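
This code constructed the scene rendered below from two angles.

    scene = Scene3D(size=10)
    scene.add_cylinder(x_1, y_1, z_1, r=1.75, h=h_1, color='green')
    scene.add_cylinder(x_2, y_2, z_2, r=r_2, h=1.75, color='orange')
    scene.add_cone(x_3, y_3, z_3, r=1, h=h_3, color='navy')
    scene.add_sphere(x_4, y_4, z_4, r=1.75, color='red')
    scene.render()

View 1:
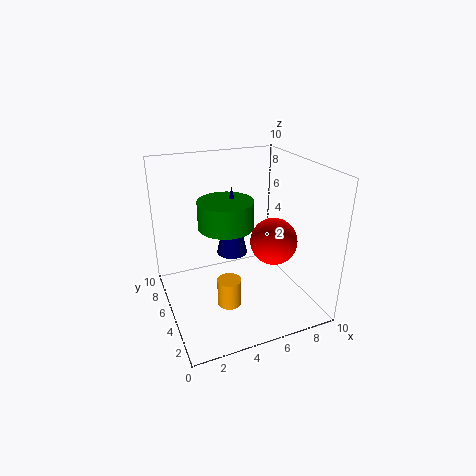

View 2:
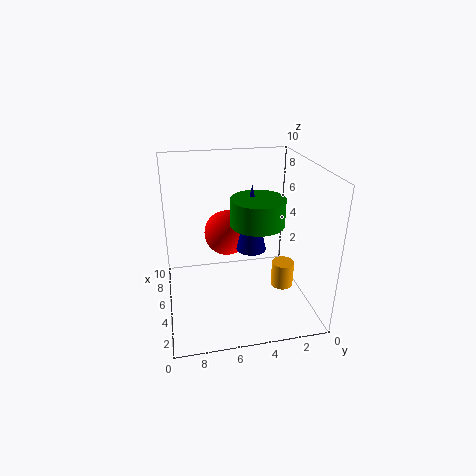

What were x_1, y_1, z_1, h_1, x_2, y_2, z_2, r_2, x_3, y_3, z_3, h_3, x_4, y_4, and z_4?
x_1 = 3.75
y_1 = 4
z_1 = 6.5
h_1 = 1.75
x_2 = 3.25
y_2 = 2.25
z_2 = 2
r_2 = 0.75
x_3 = 4.25
y_3 = 4.25
z_3 = 4.5
h_3 = 4.5
x_4 = 8
y_4 = 5.25
z_4 = 4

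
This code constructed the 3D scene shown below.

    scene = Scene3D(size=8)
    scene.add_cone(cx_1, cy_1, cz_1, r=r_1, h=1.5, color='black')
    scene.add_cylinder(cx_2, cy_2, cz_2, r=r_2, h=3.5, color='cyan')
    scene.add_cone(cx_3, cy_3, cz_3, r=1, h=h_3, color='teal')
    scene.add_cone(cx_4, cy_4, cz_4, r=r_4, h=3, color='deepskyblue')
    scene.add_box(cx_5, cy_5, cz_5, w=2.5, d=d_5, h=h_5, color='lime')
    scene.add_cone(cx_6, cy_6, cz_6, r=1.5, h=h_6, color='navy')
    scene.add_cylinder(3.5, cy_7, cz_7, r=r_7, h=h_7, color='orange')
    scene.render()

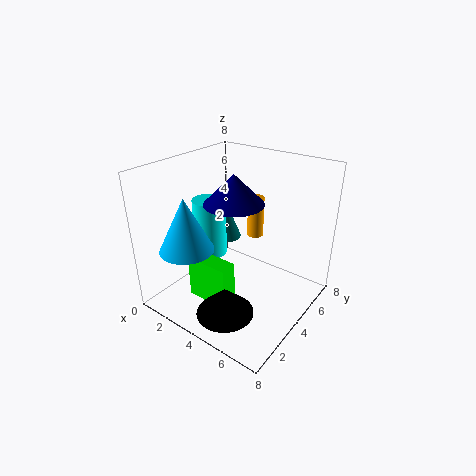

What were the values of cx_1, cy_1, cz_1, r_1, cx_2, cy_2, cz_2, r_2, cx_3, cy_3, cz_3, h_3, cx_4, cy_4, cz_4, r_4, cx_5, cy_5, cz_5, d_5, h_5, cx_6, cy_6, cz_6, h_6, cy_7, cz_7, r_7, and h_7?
cx_1 = 5, cy_1 = 1.5, cz_1 = 1, r_1 = 1.5, cx_2 = 1.5, cy_2 = 4.5, cz_2 = 2, r_2 = 1, cx_3 = 1.5, cy_3 = 6, cz_3 = 2.5, h_3 = 2.5, cx_4 = 2, cy_4 = 2, cz_4 = 3.5, r_4 = 1.5, cx_5 = 2, cy_5 = 2, cz_5 = 0.5, d_5 = 1, h_5 = 2.5, cx_6 = 4.5, cy_6 = 3, cz_6 = 6.5, h_6 = 1.5, cy_7 = 6.5, cz_7 = 3, r_7 = 0.5, h_7 = 2.5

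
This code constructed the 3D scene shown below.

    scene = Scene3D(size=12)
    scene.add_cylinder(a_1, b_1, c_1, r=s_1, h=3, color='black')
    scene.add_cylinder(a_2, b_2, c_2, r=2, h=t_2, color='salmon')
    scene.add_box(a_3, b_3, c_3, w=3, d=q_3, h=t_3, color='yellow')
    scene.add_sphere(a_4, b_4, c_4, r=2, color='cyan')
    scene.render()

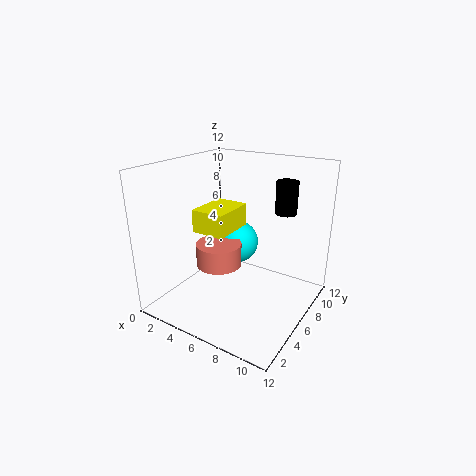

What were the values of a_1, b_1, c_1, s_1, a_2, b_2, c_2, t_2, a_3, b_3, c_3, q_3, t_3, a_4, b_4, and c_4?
a_1 = 8
b_1 = 11
c_1 = 7
s_1 = 1
a_2 = 4
b_2 = 6
c_2 = 3
t_2 = 2
a_3 = 2
b_3 = 5
c_3 = 6
q_3 = 4
t_3 = 2
a_4 = 4
b_4 = 9
c_4 = 4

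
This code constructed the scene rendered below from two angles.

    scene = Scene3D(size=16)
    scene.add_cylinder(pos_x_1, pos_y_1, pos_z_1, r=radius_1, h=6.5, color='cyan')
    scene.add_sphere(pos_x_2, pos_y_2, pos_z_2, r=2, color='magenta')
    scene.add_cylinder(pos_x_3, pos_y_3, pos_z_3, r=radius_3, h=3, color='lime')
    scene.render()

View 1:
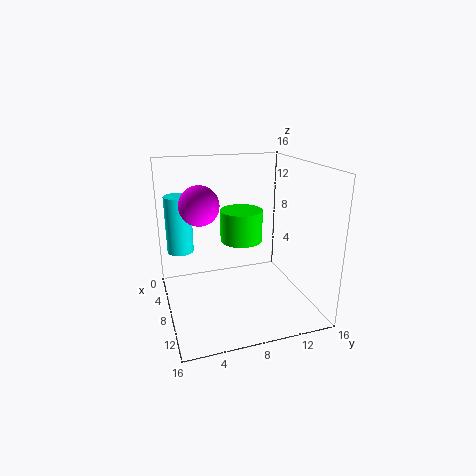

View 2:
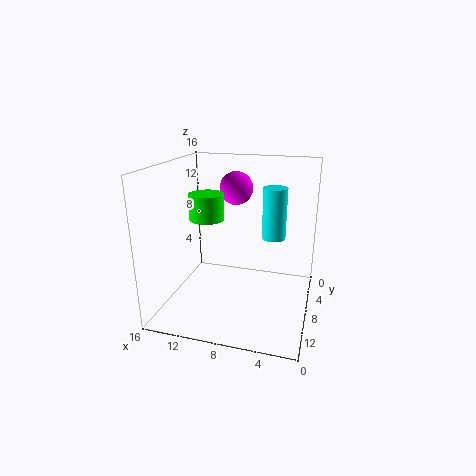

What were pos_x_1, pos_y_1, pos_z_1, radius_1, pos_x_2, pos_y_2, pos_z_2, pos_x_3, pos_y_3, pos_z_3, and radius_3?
pos_x_1 = 5, pos_y_1 = 2, pos_z_1 = 6, radius_1 = 1.5, pos_x_2 = 9.5, pos_y_2 = 3.5, pos_z_2 = 12.5, pos_x_3 = 12, pos_y_3 = 7, pos_z_3 = 9.5, radius_3 = 2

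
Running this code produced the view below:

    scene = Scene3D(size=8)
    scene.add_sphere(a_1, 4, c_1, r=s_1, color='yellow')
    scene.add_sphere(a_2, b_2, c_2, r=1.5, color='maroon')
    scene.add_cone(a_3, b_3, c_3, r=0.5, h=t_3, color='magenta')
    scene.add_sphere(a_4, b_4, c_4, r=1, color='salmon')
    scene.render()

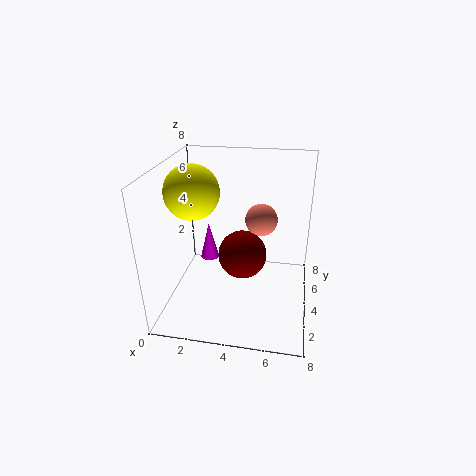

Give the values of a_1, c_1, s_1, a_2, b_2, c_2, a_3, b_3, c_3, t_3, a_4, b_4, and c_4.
a_1 = 1.5; c_1 = 6.5; s_1 = 1.5; a_2 = 4; b_2 = 5.5; c_2 = 2; a_3 = 2.5; b_3 = 3.5; c_3 = 3; t_3 = 2; a_4 = 5; b_4 = 6.5; c_4 = 4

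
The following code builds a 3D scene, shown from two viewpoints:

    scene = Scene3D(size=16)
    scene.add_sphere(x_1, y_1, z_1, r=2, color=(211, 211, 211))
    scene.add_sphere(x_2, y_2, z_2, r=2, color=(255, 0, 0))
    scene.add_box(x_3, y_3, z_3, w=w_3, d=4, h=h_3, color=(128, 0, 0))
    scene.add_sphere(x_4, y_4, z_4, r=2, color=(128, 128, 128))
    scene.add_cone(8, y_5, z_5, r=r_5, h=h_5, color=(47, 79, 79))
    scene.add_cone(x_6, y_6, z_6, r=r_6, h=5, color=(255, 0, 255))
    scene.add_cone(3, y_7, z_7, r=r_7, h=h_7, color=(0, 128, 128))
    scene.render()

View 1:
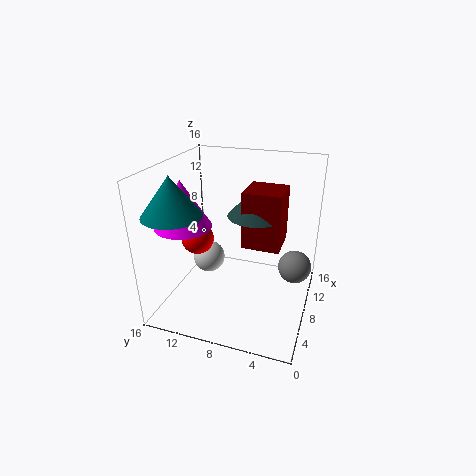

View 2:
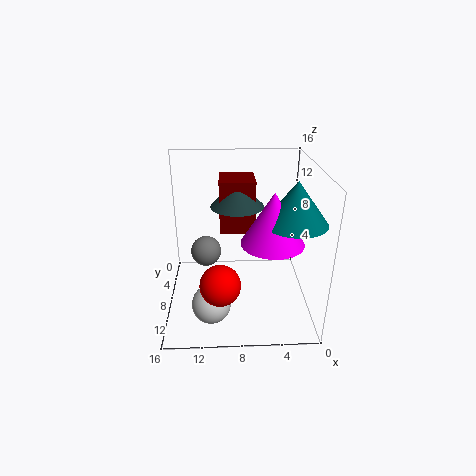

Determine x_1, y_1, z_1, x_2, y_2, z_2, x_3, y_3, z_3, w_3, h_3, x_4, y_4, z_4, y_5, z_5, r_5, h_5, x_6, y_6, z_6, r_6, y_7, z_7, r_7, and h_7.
x_1 = 11; y_1 = 13; z_1 = 3; x_2 = 10; y_2 = 14; z_2 = 6; x_3 = 6; y_3 = 3; z_3 = 8; w_3 = 4; h_3 = 6; x_4 = 12; y_4 = 2; z_4 = 3; y_5 = 6; z_5 = 11; r_5 = 3; h_5 = 3; x_6 = 5; y_6 = 13; z_6 = 10; r_6 = 3; y_7 = 13; z_7 = 12; r_7 = 3; h_7 = 4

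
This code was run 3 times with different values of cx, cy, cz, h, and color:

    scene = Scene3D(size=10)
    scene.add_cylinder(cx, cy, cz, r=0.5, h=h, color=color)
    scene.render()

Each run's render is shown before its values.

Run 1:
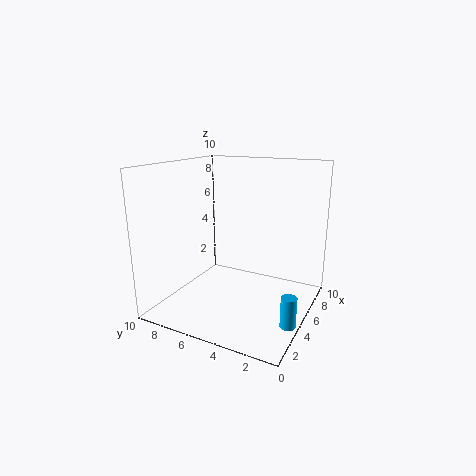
cx = 3
cy = 0.5
cz = 0.5
h = 2
color = 'deepskyblue'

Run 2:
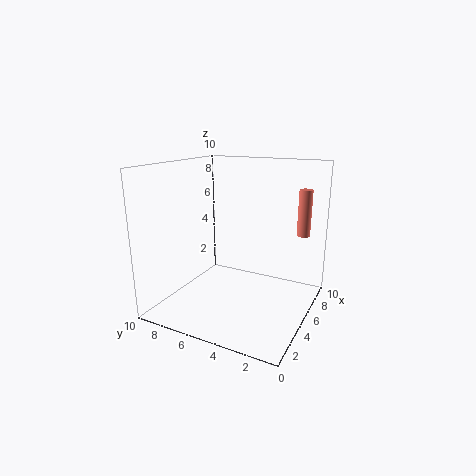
cx = 9
cy = 1.5
cz = 4.5
h = 3.5
color = 'salmon'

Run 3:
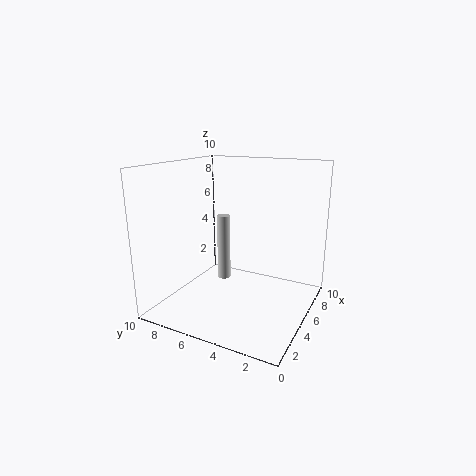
cx = 6.5
cy = 7
cz = 1
h = 5
color = 'lightgray'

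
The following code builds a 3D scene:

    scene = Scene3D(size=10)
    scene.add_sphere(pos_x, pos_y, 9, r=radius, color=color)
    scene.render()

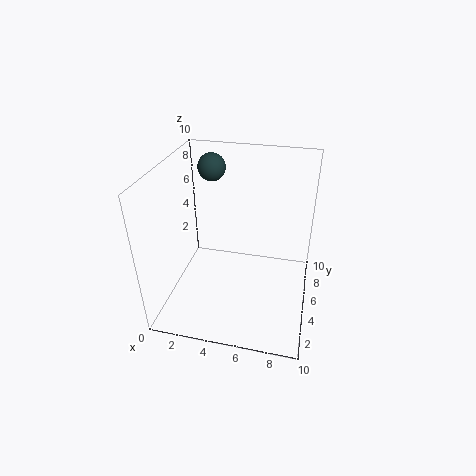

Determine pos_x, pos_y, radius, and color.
pos_x = 2.5
pos_y = 7.5
radius = 1
color = 'darkslategray'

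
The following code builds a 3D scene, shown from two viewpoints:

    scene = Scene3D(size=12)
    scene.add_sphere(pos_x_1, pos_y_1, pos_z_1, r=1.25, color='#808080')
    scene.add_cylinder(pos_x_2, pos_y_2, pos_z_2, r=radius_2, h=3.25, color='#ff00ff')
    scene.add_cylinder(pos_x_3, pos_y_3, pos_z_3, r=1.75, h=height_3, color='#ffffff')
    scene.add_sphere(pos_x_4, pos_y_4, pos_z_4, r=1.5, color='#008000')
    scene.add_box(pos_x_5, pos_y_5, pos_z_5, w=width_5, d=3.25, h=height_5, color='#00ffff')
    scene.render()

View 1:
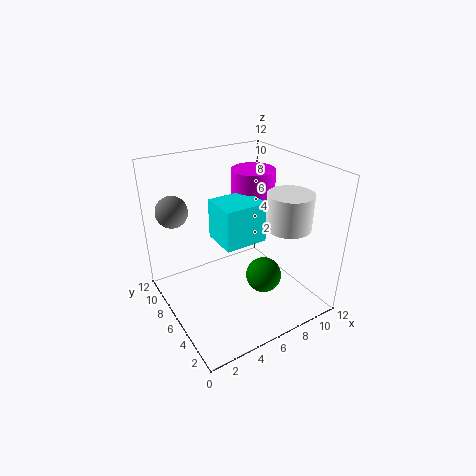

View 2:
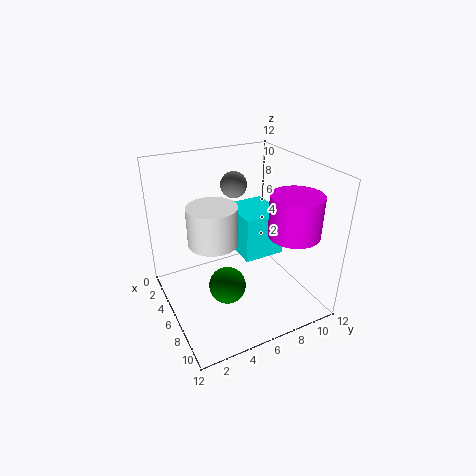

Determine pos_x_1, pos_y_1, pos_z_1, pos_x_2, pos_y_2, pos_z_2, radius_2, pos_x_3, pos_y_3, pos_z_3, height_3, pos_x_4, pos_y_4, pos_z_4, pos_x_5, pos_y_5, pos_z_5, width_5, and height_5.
pos_x_1 = 1.25; pos_y_1 = 8; pos_z_1 = 8.75; pos_x_2 = 9.5; pos_y_2 = 9; pos_z_2 = 7.25; radius_2 = 2; pos_x_3 = 8.5; pos_y_3 = 2.75; pos_z_3 = 7.75; height_3 = 2.75; pos_x_4 = 7.5; pos_y_4 = 4.25; pos_z_4 = 2.75; pos_x_5 = 4.75; pos_y_5 = 5.5; pos_z_5 = 5.25; width_5 = 3.75; height_5 = 3.5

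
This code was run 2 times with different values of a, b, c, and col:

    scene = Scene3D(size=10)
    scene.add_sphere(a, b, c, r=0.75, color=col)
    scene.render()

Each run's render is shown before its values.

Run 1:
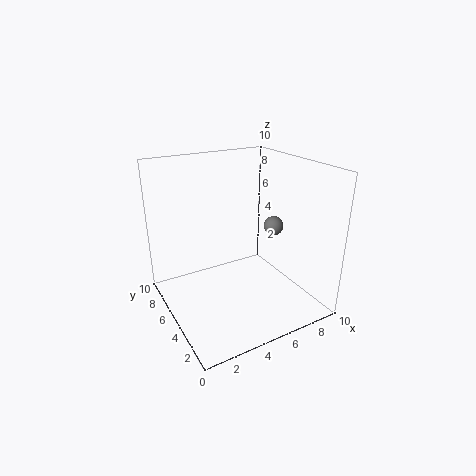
a = 8.75
b = 6
c = 4.75
col = 'gray'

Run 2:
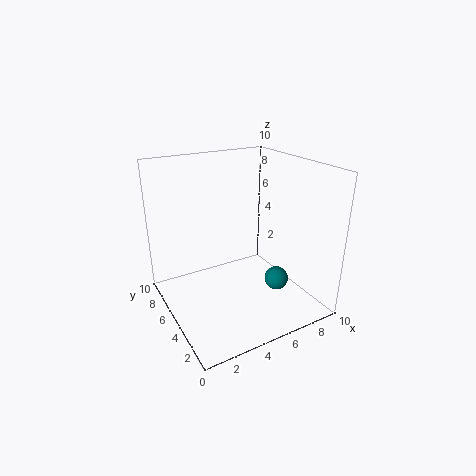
a = 6
b = 1.75
c = 3.25
col = 'teal'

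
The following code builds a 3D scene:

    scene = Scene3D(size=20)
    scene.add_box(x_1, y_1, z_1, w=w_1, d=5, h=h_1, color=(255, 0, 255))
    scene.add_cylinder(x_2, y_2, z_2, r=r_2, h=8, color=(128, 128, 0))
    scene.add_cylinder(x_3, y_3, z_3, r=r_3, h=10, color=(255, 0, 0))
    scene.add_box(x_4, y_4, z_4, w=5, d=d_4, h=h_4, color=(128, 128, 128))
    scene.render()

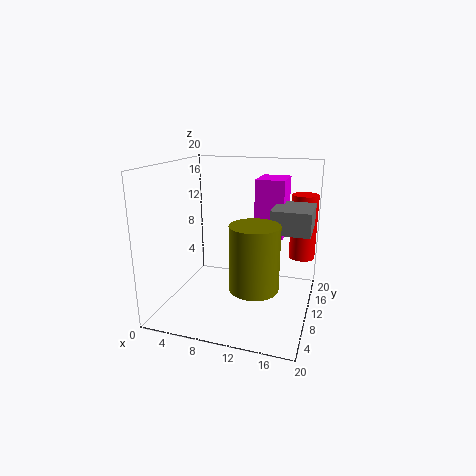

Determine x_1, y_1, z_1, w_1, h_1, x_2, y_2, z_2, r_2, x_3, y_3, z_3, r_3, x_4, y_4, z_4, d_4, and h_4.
x_1 = 12, y_1 = 11, z_1 = 10, w_1 = 4, h_1 = 8, x_2 = 14, y_2 = 4, z_2 = 6, r_2 = 3, x_3 = 18, y_3 = 18, z_3 = 5, r_3 = 2, x_4 = 15, y_4 = 7, z_4 = 12, d_4 = 6, h_4 = 3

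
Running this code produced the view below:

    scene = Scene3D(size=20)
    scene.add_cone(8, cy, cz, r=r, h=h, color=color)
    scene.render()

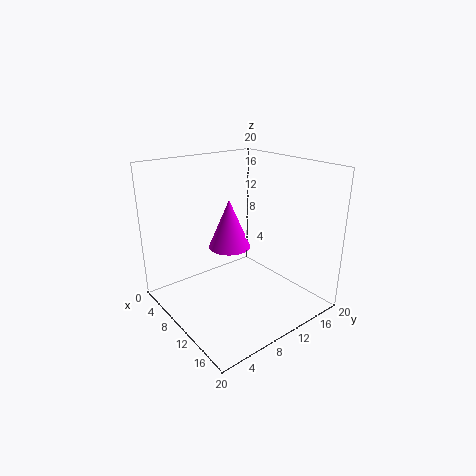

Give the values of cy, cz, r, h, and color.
cy = 10, cz = 8, r = 3, h = 7, color = 'magenta'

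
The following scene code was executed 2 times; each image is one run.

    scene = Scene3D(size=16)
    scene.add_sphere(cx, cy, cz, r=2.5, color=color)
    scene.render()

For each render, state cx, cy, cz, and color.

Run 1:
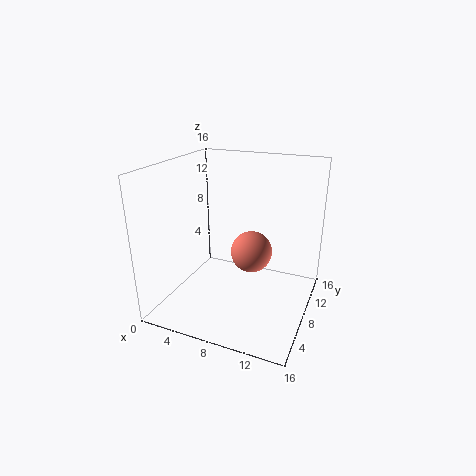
cx = 8.5, cy = 11, cz = 5, color = 'salmon'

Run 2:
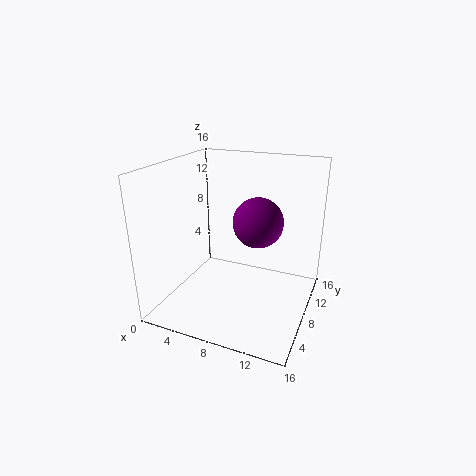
cx = 11, cy = 6, cz = 11, color = 'purple'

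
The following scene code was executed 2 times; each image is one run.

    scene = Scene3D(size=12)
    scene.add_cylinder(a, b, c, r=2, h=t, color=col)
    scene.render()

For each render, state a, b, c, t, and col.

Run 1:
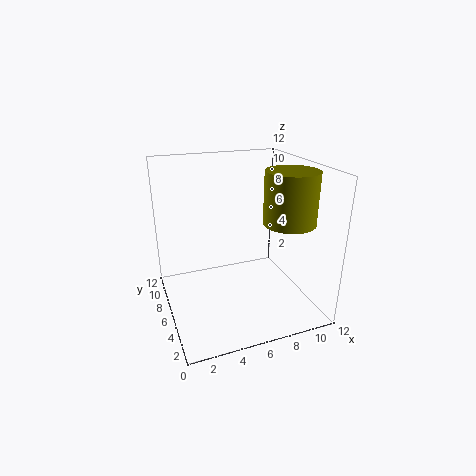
a = 9; b = 3; c = 8; t = 4; col = 'olive'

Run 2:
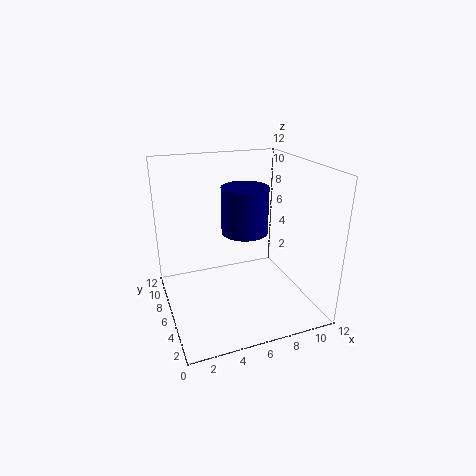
a = 7; b = 7; c = 6; t = 4; col = 'navy'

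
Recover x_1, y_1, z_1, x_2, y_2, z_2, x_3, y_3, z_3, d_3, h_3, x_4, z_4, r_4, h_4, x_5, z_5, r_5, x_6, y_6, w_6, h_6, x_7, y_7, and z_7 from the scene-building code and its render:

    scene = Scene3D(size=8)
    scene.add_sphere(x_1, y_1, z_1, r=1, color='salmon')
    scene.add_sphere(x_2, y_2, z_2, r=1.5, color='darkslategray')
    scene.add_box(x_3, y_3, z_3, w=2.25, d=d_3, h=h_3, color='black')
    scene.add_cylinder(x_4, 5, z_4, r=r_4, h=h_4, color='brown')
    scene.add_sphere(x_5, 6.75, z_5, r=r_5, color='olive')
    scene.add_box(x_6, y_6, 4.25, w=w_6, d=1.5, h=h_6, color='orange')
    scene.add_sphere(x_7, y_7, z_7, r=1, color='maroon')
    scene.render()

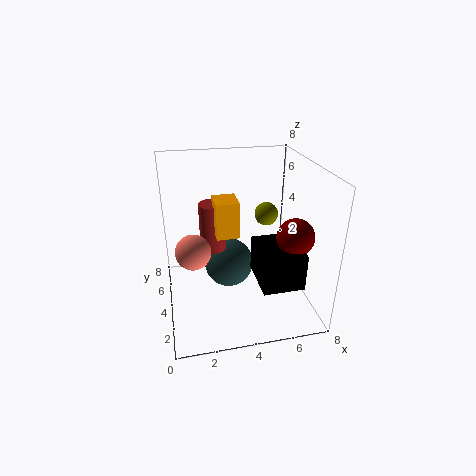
x_1 = 1.5
y_1 = 4.25
z_1 = 3.25
x_2 = 3.75
y_2 = 5.5
z_2 = 1.5
x_3 = 4.75
y_3 = 1.25
z_3 = 2
d_3 = 2.75
h_3 = 2
x_4 = 2.75
z_4 = 3
r_4 = 0.75
h_4 = 2.75
x_5 = 6.5
z_5 = 4
r_5 = 0.75
x_6 = 2.75
y_6 = 3.5
w_6 = 1.25
h_6 = 2
x_7 = 6.75
y_7 = 2.5
z_7 = 4.5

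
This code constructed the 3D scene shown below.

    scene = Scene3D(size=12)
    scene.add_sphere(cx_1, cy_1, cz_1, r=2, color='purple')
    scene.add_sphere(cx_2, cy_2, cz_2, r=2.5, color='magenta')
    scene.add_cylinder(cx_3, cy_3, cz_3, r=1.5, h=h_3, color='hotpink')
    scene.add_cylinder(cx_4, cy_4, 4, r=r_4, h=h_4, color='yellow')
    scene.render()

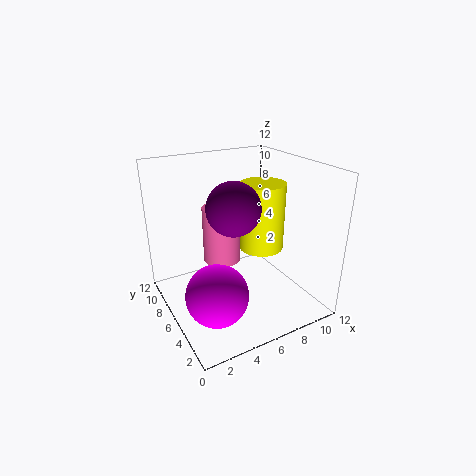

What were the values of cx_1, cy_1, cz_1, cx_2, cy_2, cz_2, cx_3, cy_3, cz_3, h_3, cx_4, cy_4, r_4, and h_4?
cx_1 = 4.5, cy_1 = 4, cz_1 = 9.5, cx_2 = 3, cy_2 = 4, cz_2 = 2.5, cx_3 = 4.5, cy_3 = 6, cz_3 = 4.5, h_3 = 4.5, cx_4 = 9, cy_4 = 7, r_4 = 2, h_4 = 6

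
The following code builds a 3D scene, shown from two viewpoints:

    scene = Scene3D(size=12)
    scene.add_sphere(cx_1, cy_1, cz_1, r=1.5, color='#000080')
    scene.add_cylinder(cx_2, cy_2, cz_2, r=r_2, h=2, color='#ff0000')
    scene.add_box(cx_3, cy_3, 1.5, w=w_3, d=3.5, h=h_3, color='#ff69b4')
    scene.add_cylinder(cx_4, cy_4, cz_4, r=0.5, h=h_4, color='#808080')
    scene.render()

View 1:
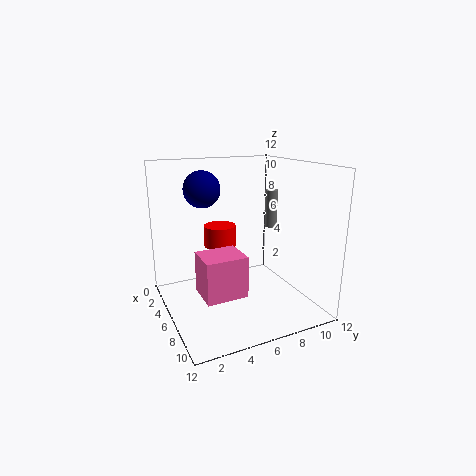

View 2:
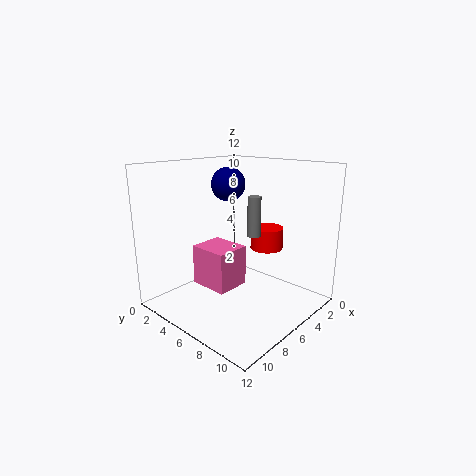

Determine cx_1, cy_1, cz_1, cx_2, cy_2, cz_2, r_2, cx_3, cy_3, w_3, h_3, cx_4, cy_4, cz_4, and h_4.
cx_1 = 4.5, cy_1 = 3.5, cz_1 = 10, cx_2 = 2, cy_2 = 6, cz_2 = 4, r_2 = 1.5, cx_3 = 5, cy_3 = 2.5, w_3 = 3, h_3 = 3.5, cx_4 = 7, cy_4 = 8.5, cz_4 = 7, h_4 = 3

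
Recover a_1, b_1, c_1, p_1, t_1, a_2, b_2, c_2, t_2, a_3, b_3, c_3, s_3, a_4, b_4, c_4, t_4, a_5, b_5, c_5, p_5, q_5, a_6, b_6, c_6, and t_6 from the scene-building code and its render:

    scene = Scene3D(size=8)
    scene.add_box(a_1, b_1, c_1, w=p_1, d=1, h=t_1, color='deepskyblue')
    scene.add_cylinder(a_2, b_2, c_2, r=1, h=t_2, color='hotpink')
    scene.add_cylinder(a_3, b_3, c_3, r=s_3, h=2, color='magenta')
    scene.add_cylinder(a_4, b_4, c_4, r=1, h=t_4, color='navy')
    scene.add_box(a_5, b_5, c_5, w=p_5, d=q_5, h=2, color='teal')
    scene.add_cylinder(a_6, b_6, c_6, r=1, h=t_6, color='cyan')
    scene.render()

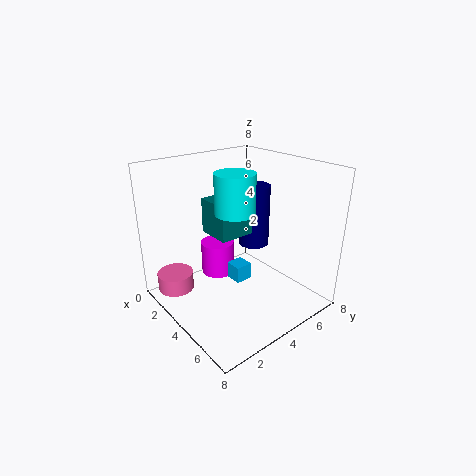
a_1 = 3
b_1 = 4
c_1 = 1
p_1 = 1
t_1 = 1
a_2 = 2
b_2 = 1
c_2 = 1
t_2 = 1
a_3 = 2
b_3 = 4
c_3 = 1
s_3 = 1
a_4 = 2
b_4 = 7
c_4 = 2
t_4 = 4
a_5 = 2
b_5 = 3
c_5 = 4
p_5 = 2
q_5 = 2
a_6 = 5
b_6 = 3
c_6 = 6
t_6 = 2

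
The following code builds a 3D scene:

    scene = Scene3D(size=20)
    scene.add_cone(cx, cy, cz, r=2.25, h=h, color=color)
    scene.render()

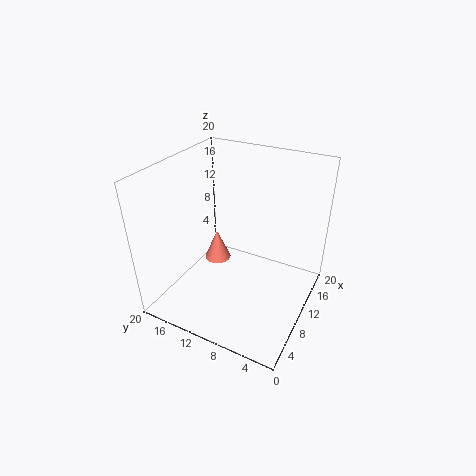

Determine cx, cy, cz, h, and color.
cx = 16.5
cy = 17.5
cz = 0.25
h = 5.25
color = 'salmon'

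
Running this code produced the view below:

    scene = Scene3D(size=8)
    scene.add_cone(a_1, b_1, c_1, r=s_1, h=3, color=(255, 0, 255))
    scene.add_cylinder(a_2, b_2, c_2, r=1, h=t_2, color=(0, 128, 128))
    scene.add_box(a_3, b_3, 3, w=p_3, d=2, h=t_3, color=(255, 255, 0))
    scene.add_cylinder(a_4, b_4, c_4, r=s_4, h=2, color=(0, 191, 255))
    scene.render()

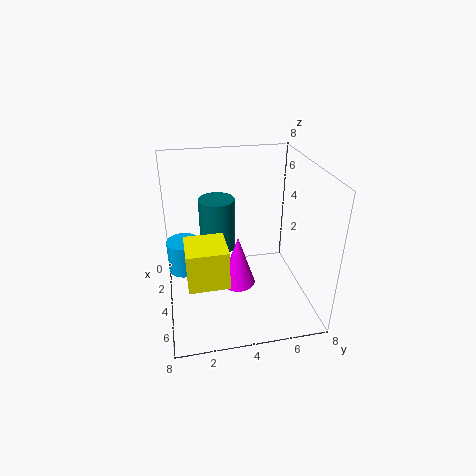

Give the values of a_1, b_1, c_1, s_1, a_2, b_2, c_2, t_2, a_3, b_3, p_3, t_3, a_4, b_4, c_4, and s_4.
a_1 = 4; b_1 = 4; c_1 = 1; s_1 = 1; a_2 = 3; b_2 = 3; c_2 = 3; t_2 = 3; a_3 = 5; b_3 = 1; p_3 = 2; t_3 = 2; a_4 = 2; b_4 = 1; c_4 = 1; s_4 = 1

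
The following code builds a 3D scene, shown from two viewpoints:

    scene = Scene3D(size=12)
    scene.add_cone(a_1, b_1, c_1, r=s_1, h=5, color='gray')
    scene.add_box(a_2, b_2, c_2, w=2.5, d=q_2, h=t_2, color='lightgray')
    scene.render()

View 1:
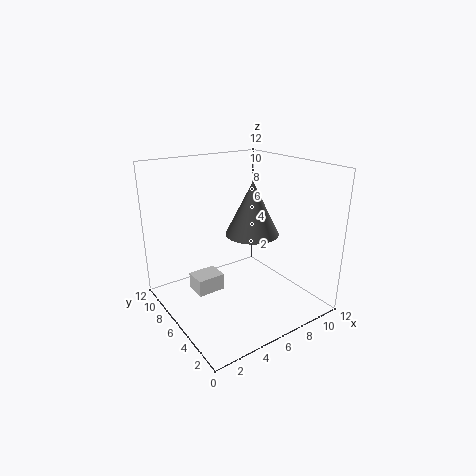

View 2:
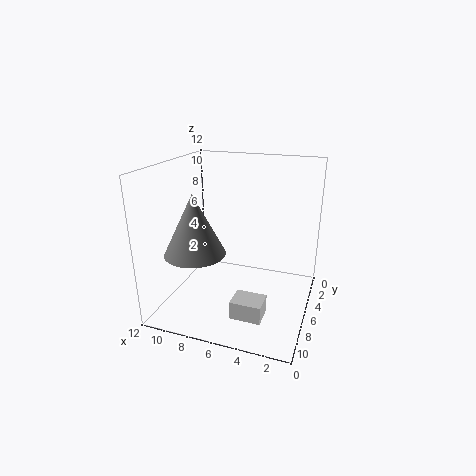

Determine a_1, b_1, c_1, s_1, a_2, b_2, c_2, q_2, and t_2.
a_1 = 9
b_1 = 8
c_1 = 5
s_1 = 2.5
a_2 = 3
b_2 = 7.5
c_2 = 0.5
q_2 = 2
t_2 = 1.5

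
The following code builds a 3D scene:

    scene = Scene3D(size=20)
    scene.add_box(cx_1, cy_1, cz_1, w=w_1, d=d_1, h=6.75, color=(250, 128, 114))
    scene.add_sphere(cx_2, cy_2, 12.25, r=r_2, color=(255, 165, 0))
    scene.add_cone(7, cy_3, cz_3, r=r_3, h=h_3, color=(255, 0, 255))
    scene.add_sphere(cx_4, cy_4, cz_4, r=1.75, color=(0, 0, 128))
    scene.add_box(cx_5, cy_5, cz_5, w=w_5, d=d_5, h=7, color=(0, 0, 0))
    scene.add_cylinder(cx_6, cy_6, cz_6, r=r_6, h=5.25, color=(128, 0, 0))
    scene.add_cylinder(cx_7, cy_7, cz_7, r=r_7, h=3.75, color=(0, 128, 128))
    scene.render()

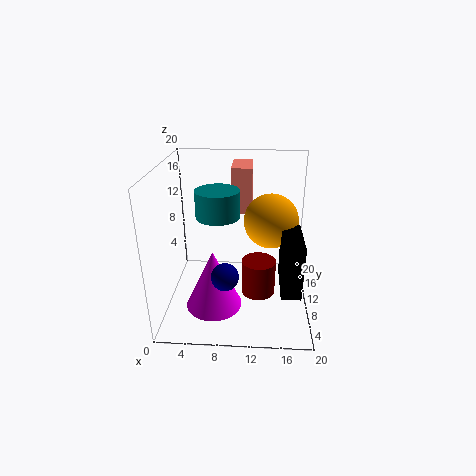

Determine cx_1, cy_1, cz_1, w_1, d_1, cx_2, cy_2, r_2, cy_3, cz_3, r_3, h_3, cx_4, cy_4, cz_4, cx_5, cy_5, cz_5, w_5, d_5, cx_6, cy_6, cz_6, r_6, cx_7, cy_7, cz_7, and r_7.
cx_1 = 8.75, cy_1 = 13.75, cz_1 = 12, w_1 = 3, d_1 = 5.5, cx_2 = 14.5, cy_2 = 11, r_2 = 3.75, cy_3 = 5.75, cz_3 = 2, r_3 = 3.75, h_3 = 8, cx_4 = 8.75, cy_4 = 4, cz_4 = 7.5, cx_5 = 15.75, cy_5 = 2.5, cz_5 = 5.5, w_5 = 2.5, d_5 = 6.75, cx_6 = 13, cy_6 = 10.75, cz_6 = 0.75, r_6 = 2.5, cx_7 = 7.25, cy_7 = 10.25, cz_7 = 13, r_7 = 3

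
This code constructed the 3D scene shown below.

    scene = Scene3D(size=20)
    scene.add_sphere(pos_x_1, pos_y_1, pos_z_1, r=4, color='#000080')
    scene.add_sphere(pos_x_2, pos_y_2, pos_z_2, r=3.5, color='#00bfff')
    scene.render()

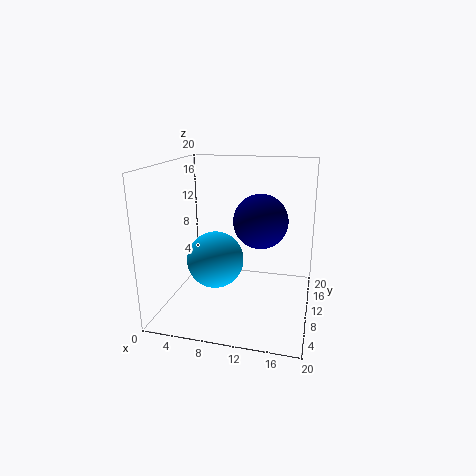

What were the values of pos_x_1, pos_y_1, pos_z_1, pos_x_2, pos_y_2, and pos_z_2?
pos_x_1 = 12.5, pos_y_1 = 13.5, pos_z_1 = 11.5, pos_x_2 = 8.5, pos_y_2 = 4.5, pos_z_2 = 9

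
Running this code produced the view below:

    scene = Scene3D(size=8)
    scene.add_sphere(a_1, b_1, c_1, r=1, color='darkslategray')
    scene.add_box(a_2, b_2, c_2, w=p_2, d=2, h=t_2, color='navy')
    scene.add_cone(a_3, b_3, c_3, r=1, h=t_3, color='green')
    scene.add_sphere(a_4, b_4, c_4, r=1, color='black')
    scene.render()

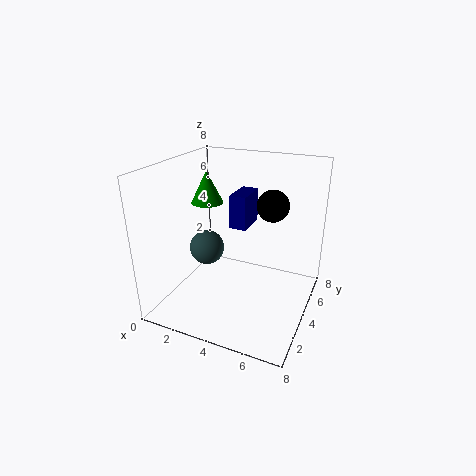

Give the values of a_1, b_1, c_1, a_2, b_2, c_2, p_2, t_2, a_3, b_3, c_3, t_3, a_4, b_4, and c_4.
a_1 = 2
b_1 = 4
c_1 = 3
a_2 = 3
b_2 = 5
c_2 = 4
p_2 = 1
t_2 = 2
a_3 = 1
b_3 = 6
c_3 = 5
t_3 = 2
a_4 = 5
b_4 = 7
c_4 = 5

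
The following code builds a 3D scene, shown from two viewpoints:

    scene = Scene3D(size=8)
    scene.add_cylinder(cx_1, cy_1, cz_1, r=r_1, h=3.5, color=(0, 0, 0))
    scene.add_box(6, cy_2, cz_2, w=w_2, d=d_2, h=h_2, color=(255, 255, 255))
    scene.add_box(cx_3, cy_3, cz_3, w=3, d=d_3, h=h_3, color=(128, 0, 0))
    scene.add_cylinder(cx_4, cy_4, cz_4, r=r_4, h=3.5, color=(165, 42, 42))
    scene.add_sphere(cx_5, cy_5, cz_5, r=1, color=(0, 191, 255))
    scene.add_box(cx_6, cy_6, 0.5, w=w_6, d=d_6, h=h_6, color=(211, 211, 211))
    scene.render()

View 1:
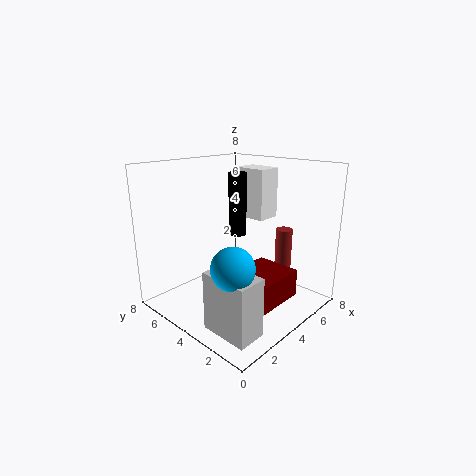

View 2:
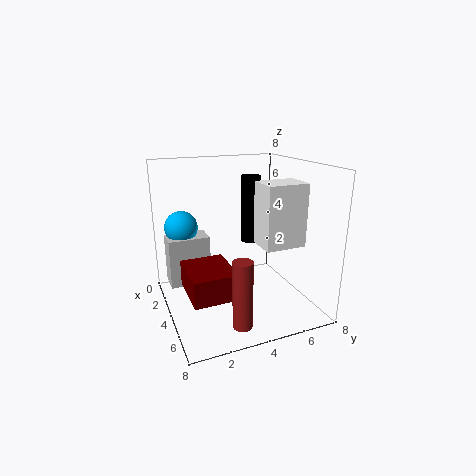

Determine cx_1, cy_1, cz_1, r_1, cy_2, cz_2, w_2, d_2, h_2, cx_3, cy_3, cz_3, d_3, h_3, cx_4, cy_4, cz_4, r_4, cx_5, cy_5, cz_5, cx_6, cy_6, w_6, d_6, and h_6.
cx_1 = 4.5
cy_1 = 4.5
cz_1 = 4
r_1 = 0.5
cy_2 = 4
cz_2 = 4.5
w_2 = 1.5
d_2 = 2
h_2 = 3
cx_3 = 2.5
cy_3 = 1
cz_3 = 1
d_3 = 2.5
h_3 = 1.5
cx_4 = 7
cy_4 = 3
cz_4 = 0.5
r_4 = 0.5
cx_5 = 1
cy_5 = 1.5
cz_5 = 4
cx_6 = 0.5
cy_6 = 0.5
w_6 = 1.5
d_6 = 2.5
h_6 = 3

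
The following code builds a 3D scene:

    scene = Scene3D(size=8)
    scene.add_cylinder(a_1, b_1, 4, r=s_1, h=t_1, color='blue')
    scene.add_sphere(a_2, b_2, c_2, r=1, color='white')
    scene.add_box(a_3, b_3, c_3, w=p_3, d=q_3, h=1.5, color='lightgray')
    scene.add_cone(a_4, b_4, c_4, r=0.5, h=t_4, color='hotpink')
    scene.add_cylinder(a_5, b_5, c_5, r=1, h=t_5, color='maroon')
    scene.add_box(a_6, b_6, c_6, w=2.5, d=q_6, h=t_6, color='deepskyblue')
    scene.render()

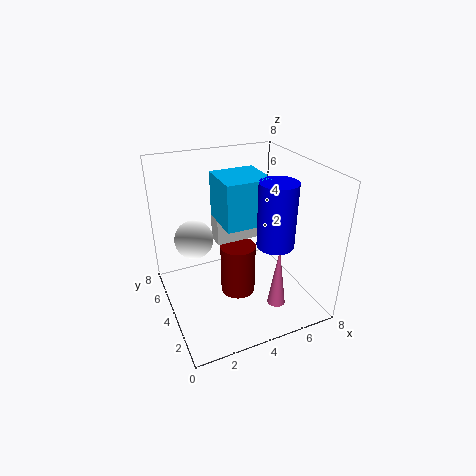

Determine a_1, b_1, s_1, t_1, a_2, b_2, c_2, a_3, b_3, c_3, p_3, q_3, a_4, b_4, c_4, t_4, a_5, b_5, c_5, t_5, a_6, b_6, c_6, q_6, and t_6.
a_1 = 5.5
b_1 = 2.5
s_1 = 1
t_1 = 3.5
a_2 = 1.5
b_2 = 4
c_2 = 4.5
a_3 = 3
b_3 = 4.5
c_3 = 3.5
p_3 = 2.5
q_3 = 1
a_4 = 5.5
b_4 = 2
c_4 = 0.5
t_4 = 3.5
a_5 = 4
b_5 = 4
c_5 = 0.5
t_5 = 3
a_6 = 3
b_6 = 3
c_6 = 5
q_6 = 2.5
t_6 = 2.5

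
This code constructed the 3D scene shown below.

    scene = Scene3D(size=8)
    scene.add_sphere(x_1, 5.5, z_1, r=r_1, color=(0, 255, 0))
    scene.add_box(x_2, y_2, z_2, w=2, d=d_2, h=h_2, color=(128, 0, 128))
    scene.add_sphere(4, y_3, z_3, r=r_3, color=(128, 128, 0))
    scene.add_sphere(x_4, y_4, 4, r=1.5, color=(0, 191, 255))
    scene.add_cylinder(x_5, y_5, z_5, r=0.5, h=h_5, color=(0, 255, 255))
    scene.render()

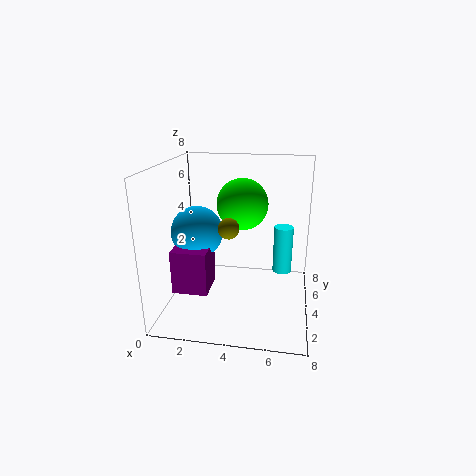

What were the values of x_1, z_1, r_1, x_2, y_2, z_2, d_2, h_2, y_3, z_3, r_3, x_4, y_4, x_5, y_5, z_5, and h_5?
x_1 = 4; z_1 = 5.5; r_1 = 1.5; x_2 = 0.5; y_2 = 2.5; z_2 = 1; d_2 = 2; h_2 = 2.5; y_3 = 1.5; z_3 = 5.5; r_3 = 0.5; x_4 = 1.5; y_4 = 4.5; x_5 = 6.5; y_5 = 3.5; z_5 = 2.5; h_5 = 2.5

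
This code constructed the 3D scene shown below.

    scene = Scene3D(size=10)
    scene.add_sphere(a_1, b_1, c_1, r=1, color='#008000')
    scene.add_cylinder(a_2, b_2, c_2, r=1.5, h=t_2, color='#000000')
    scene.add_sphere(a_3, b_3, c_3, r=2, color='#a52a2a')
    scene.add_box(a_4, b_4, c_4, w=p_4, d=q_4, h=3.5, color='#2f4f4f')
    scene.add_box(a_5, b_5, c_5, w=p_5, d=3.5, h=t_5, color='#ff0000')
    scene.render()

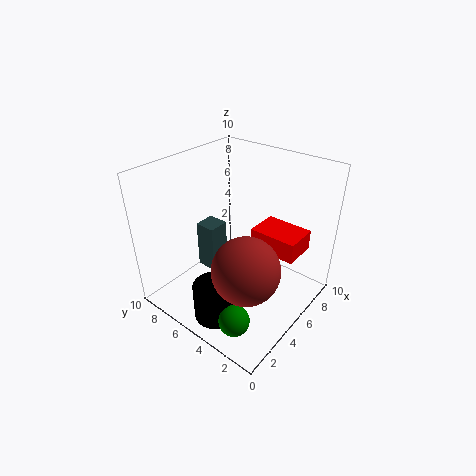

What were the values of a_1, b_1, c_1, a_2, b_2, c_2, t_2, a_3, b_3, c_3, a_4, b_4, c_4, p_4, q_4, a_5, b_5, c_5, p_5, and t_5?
a_1 = 1.5; b_1 = 2.5; c_1 = 1.5; a_2 = 2; b_2 = 4.5; c_2 = 0.5; t_2 = 2.5; a_3 = 2; b_3 = 2; c_3 = 5.5; a_4 = 4; b_4 = 6.5; c_4 = 2; p_4 = 1.5; q_4 = 1.5; a_5 = 6.5; b_5 = 1.5; c_5 = 3.5; p_5 = 2.5; t_5 = 1.5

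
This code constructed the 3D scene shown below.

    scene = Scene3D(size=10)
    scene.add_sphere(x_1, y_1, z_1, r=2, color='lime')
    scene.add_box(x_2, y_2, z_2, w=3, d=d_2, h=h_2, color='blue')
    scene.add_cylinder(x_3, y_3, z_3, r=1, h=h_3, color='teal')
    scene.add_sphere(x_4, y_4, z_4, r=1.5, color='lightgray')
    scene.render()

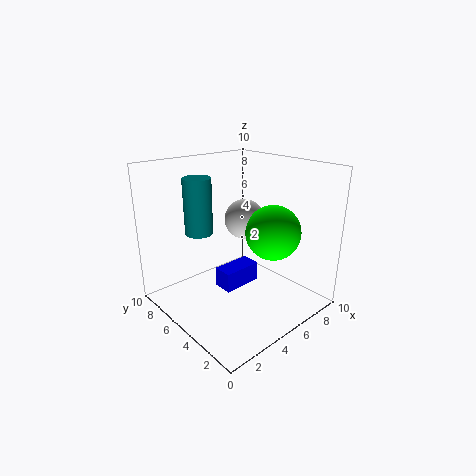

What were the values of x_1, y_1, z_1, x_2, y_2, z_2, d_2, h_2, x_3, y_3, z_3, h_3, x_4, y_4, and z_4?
x_1 = 7.5; y_1 = 4; z_1 = 5; x_2 = 4.5; y_2 = 5.5; z_2 = 0.5; d_2 = 1.5; h_2 = 1.5; x_3 = 3.5; y_3 = 7.5; z_3 = 5; h_3 = 4; x_4 = 7; y_4 = 6.5; z_4 = 5.5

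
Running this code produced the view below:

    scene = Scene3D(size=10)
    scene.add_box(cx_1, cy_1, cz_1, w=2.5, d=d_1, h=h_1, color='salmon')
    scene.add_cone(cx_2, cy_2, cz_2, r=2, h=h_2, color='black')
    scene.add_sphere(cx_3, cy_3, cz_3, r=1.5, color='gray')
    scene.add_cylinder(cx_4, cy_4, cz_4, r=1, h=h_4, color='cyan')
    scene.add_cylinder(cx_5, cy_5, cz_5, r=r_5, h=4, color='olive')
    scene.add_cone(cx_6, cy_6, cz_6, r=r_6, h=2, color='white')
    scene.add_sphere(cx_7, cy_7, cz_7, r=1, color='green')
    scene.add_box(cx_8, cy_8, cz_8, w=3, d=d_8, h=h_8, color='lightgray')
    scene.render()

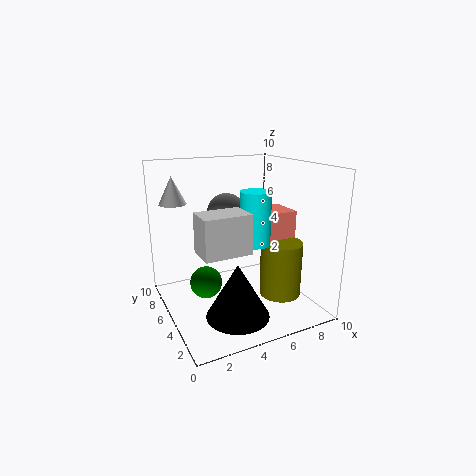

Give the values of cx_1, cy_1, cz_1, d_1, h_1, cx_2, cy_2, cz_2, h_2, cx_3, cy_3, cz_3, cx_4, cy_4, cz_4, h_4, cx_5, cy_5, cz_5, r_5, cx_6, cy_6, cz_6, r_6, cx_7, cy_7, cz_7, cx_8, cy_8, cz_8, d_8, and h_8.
cx_1 = 7; cy_1 = 4.5; cz_1 = 4.5; d_1 = 2.5; h_1 = 2; cx_2 = 3.5; cy_2 = 2; cz_2 = 1; h_2 = 3.5; cx_3 = 5.5; cy_3 = 8; cz_3 = 6; cx_4 = 5.5; cy_4 = 3.5; cz_4 = 5; h_4 = 3.5; cx_5 = 8; cy_5 = 4; cz_5 = 0.5; r_5 = 1.5; cx_6 = 1.5; cy_6 = 8.5; cz_6 = 7; r_6 = 1; cx_7 = 2; cy_7 = 3.5; cz_7 = 3; cx_8 = 1.5; cy_8 = 2; cz_8 = 5; d_8 = 2; h_8 = 2.5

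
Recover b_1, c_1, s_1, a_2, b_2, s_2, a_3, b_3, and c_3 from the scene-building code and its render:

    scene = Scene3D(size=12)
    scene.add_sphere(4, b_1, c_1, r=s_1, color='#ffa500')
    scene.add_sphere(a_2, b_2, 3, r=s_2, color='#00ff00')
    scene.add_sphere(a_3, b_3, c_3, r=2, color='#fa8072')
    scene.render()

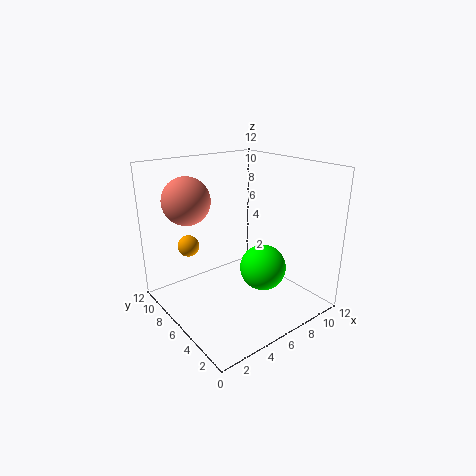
b_1 = 11, c_1 = 4, s_1 = 1, a_2 = 8, b_2 = 5, s_2 = 2, a_3 = 3, b_3 = 9, c_3 = 9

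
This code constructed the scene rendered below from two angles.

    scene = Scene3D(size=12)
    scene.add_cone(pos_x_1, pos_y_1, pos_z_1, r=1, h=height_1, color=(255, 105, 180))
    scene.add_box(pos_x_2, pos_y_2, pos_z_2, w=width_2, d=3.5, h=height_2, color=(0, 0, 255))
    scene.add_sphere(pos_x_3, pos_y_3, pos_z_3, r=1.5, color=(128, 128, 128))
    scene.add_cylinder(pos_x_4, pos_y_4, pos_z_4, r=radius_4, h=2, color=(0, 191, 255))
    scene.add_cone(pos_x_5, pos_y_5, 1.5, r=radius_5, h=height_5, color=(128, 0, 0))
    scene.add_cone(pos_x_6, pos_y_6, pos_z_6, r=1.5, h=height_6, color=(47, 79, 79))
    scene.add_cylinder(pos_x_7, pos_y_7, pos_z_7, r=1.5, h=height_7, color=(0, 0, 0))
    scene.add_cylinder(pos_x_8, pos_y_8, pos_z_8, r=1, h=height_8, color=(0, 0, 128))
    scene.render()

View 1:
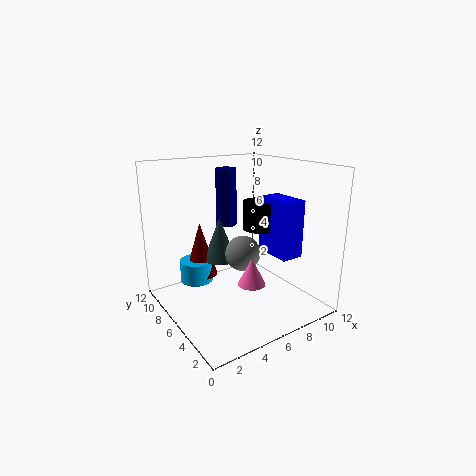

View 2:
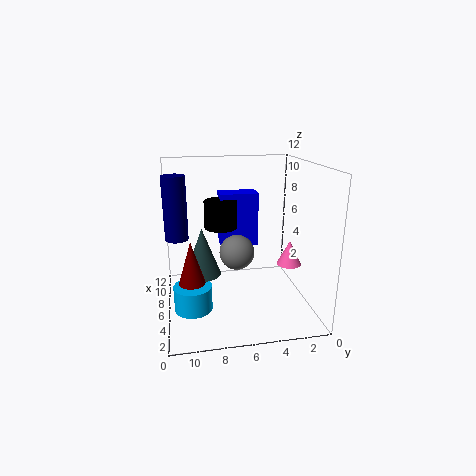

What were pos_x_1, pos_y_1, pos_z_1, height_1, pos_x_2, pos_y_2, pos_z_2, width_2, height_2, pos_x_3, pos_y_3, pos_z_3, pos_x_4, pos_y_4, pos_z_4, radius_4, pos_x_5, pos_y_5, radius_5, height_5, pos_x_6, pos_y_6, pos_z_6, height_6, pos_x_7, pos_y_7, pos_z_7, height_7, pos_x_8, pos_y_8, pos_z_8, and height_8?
pos_x_1 = 4.5, pos_y_1 = 2, pos_z_1 = 4, height_1 = 2, pos_x_2 = 9, pos_y_2 = 3.5, pos_z_2 = 4, width_2 = 2, height_2 = 5, pos_x_3 = 6.5, pos_y_3 = 6, pos_z_3 = 4.5, pos_x_4 = 4, pos_y_4 = 10, pos_z_4 = 1, radius_4 = 1.5, pos_x_5 = 4.5, pos_y_5 = 10, radius_5 = 1.5, height_5 = 5, pos_x_6 = 6, pos_y_6 = 9, pos_z_6 = 3, height_6 = 4, pos_x_7 = 9, pos_y_7 = 7, pos_z_7 = 6, height_7 = 2.5, pos_x_8 = 8, pos_y_8 = 11, pos_z_8 = 5.5, height_8 = 5.5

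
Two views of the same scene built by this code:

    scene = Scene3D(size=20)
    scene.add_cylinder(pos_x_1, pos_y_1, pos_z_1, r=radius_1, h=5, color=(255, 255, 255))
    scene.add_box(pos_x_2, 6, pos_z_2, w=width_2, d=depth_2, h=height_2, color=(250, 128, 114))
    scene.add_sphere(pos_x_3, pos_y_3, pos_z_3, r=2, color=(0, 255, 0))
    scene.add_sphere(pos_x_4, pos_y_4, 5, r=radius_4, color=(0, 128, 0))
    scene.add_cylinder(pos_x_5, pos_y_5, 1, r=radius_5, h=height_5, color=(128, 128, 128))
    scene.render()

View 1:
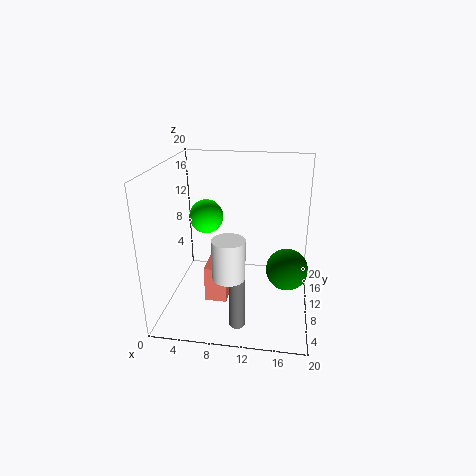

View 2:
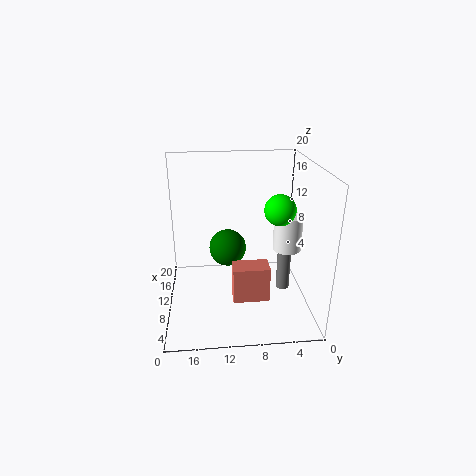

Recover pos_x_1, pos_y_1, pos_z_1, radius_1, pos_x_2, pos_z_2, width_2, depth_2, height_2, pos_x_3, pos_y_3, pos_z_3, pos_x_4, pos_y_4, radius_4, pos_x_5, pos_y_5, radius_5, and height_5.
pos_x_1 = 10; pos_y_1 = 3; pos_z_1 = 8; radius_1 = 2; pos_x_2 = 6; pos_z_2 = 2; width_2 = 3; depth_2 = 5; height_2 = 5; pos_x_3 = 7; pos_y_3 = 5; pos_z_3 = 15; pos_x_4 = 17; pos_y_4 = 11; radius_4 = 3; pos_x_5 = 11; pos_y_5 = 3; radius_5 = 1; height_5 = 10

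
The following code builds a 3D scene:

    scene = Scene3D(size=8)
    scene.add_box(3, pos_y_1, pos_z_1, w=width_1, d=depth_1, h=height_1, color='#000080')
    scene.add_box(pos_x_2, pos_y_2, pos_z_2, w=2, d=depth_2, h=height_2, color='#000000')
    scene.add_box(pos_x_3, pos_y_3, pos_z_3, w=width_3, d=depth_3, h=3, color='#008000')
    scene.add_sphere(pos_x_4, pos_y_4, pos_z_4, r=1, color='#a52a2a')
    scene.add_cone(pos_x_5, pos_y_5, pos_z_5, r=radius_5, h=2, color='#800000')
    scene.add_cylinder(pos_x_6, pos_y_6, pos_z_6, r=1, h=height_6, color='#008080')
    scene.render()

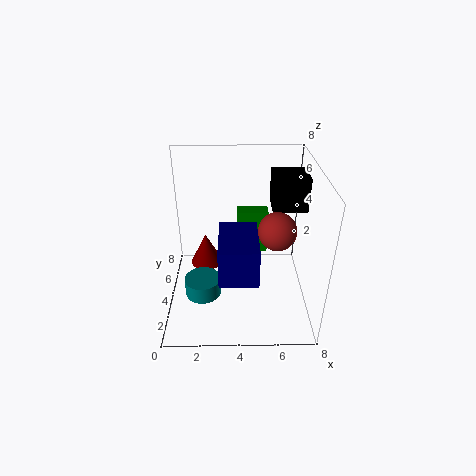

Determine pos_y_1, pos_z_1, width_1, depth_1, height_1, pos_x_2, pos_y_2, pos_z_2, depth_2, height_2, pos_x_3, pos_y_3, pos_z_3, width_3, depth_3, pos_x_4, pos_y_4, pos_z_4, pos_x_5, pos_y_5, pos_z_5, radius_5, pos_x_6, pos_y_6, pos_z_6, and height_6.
pos_y_1 = 1, pos_z_1 = 3, width_1 = 2, depth_1 = 3, height_1 = 2, pos_x_2 = 6, pos_y_2 = 5, pos_z_2 = 5, depth_2 = 2, height_2 = 2, pos_x_3 = 4, pos_y_3 = 7, pos_z_3 = 1, width_3 = 2, depth_3 = 1, pos_x_4 = 6, pos_y_4 = 3, pos_z_4 = 5, pos_x_5 = 2, pos_y_5 = 6, pos_z_5 = 1, radius_5 = 1, pos_x_6 = 2, pos_y_6 = 3, pos_z_6 = 1, height_6 = 1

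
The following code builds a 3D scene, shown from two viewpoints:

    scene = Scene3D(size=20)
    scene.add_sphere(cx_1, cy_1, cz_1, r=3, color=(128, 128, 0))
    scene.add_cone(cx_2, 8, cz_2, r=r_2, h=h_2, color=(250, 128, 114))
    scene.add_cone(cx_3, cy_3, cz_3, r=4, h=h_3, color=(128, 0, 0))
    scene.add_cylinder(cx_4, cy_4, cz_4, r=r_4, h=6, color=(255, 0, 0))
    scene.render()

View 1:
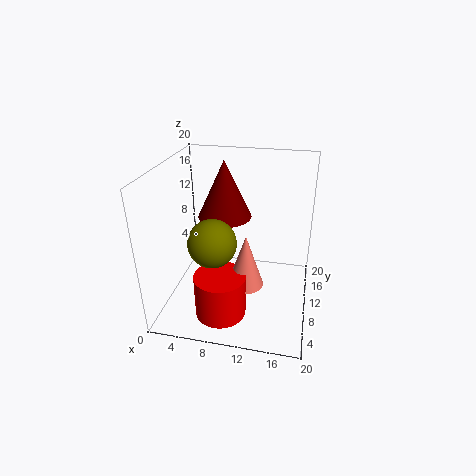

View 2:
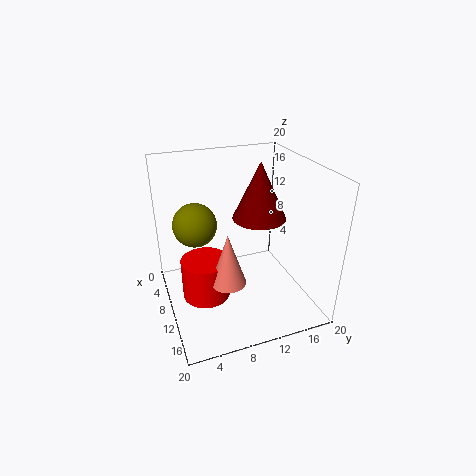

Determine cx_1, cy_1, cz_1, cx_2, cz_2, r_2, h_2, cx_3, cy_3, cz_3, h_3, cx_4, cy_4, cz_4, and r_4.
cx_1 = 8, cy_1 = 4.5, cz_1 = 12, cx_2 = 11.5, cz_2 = 4, r_2 = 2.5, h_2 = 7.5, cx_3 = 7, cy_3 = 14.5, cz_3 = 11, h_3 = 8.5, cx_4 = 8.5, cy_4 = 5.5, cz_4 = 0.5, r_4 = 3.5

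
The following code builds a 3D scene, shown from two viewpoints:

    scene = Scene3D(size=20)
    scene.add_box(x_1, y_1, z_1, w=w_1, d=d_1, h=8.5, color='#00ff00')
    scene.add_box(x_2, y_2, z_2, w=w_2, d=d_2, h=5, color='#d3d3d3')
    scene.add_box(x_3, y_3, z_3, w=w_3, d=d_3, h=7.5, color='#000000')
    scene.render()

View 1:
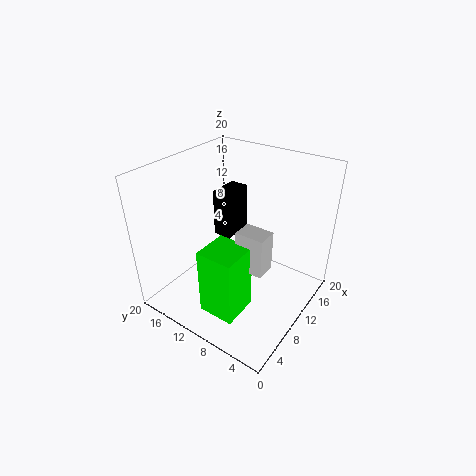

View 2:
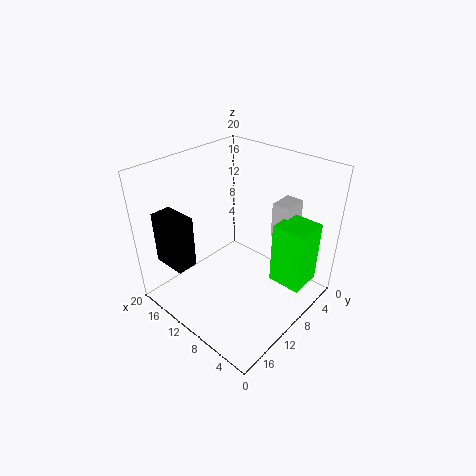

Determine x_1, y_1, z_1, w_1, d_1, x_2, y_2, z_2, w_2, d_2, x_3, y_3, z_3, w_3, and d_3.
x_1 = 0.5; y_1 = 4.5; z_1 = 5; w_1 = 4.5; d_1 = 4.5; x_2 = 4.5; y_2 = 3; z_2 = 10; w_2 = 2.5; d_2 = 3.5; x_3 = 14; y_3 = 14.5; z_3 = 6; w_3 = 5; d_3 = 3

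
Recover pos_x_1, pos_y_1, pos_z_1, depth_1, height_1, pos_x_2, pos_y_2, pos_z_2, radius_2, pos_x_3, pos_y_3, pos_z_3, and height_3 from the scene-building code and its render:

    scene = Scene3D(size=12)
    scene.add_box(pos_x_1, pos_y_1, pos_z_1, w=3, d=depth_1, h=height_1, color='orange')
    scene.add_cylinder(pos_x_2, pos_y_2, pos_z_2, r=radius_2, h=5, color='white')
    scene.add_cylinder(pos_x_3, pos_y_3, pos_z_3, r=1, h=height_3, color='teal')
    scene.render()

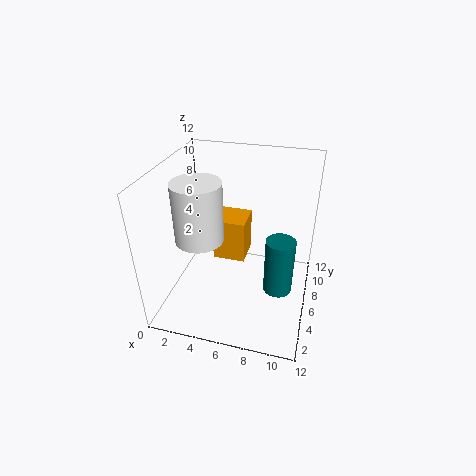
pos_x_1 = 3
pos_y_1 = 8
pos_z_1 = 2
depth_1 = 3
height_1 = 4
pos_x_2 = 3
pos_y_2 = 5
pos_z_2 = 6
radius_2 = 2
pos_x_3 = 10
pos_y_3 = 2
pos_z_3 = 5
height_3 = 4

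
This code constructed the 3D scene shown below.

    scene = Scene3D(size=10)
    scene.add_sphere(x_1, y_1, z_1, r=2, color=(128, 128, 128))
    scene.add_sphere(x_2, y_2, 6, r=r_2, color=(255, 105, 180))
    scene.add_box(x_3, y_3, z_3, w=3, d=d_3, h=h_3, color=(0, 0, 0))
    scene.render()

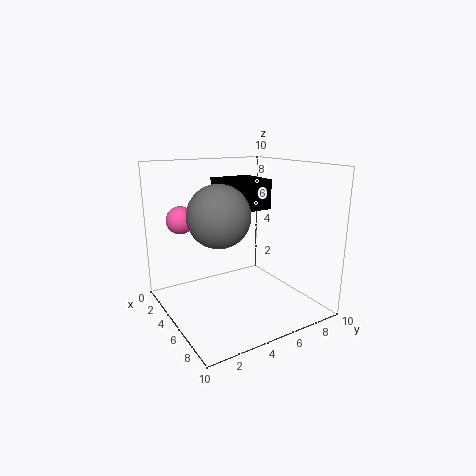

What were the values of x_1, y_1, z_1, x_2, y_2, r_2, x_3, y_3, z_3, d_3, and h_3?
x_1 = 6
y_1 = 3
z_1 = 7
x_2 = 2
y_2 = 2
r_2 = 1
x_3 = 3
y_3 = 4
z_3 = 7
d_3 = 3
h_3 = 2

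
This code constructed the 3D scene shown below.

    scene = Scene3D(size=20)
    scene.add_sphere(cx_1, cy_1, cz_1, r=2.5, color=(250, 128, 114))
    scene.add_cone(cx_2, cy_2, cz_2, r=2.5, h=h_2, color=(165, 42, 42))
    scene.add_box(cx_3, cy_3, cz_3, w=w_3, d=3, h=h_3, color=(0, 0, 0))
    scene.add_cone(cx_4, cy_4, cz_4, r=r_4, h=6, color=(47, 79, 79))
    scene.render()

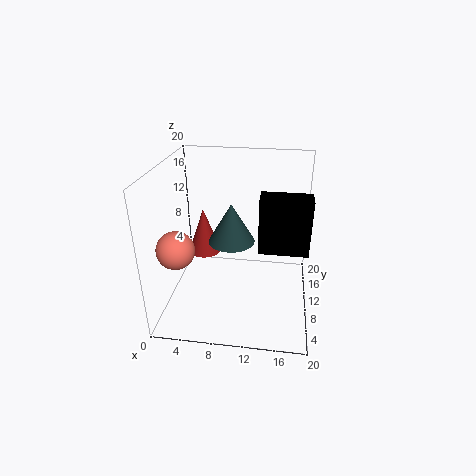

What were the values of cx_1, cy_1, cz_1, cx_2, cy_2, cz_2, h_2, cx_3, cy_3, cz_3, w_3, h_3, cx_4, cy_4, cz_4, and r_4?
cx_1 = 2.5
cy_1 = 5.5
cz_1 = 10
cx_2 = 4
cy_2 = 14.5
cz_2 = 5
h_2 = 7
cx_3 = 13
cy_3 = 7
cz_3 = 9.5
w_3 = 6.5
h_3 = 7.5
cx_4 = 8.5
cy_4 = 13.5
cz_4 = 7.5
r_4 = 3.5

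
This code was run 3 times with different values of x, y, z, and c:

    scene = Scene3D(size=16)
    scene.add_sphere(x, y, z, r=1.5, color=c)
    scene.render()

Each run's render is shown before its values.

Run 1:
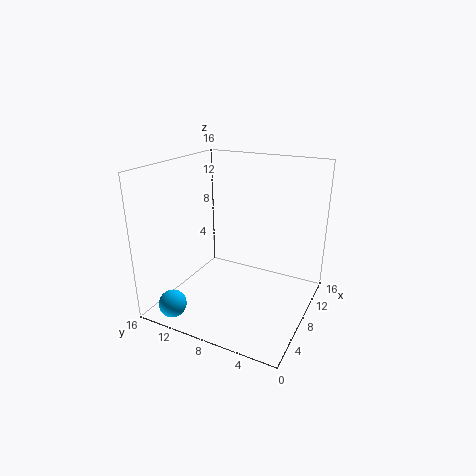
x = 2, y = 13, z = 1.5, c = 'deepskyblue'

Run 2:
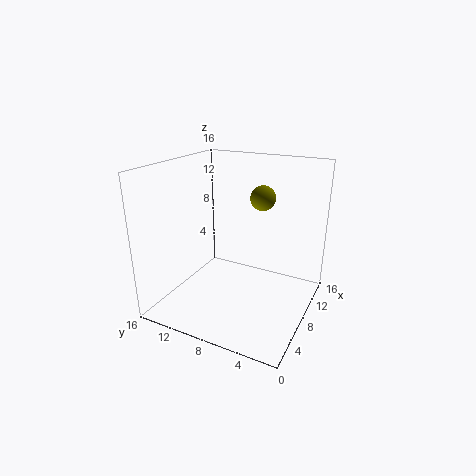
x = 12.5, y = 7, z = 11.5, c = 'olive'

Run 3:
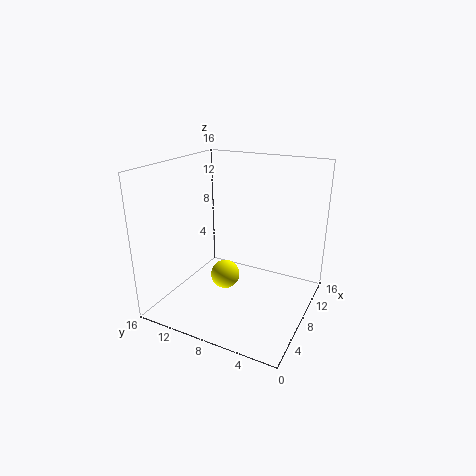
x = 5, y = 8, z = 5, c = 'yellow'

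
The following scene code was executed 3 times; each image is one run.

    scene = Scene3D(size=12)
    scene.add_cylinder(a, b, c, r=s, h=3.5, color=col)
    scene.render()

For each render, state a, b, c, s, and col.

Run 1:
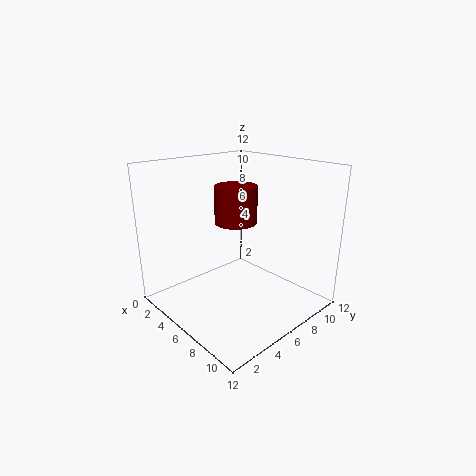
a = 3, b = 8.5, c = 6, s = 2, col = 'maroon'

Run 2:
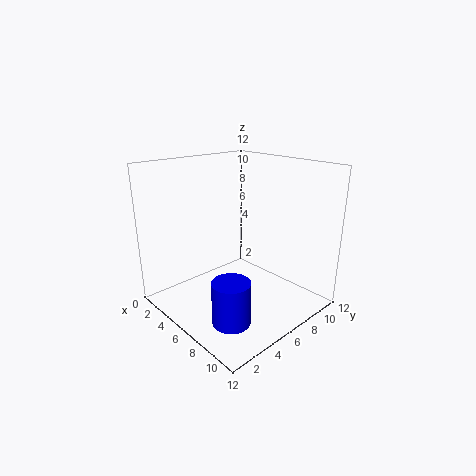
a = 8.5, b = 3, c = 0.5, s = 1.5, col = 'blue'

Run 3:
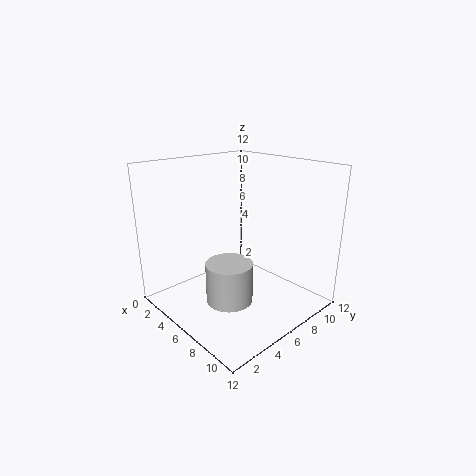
a = 6, b = 5, c = 0.5, s = 2, col = 'lightgray'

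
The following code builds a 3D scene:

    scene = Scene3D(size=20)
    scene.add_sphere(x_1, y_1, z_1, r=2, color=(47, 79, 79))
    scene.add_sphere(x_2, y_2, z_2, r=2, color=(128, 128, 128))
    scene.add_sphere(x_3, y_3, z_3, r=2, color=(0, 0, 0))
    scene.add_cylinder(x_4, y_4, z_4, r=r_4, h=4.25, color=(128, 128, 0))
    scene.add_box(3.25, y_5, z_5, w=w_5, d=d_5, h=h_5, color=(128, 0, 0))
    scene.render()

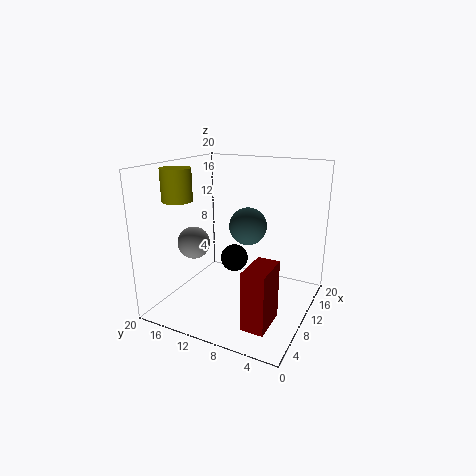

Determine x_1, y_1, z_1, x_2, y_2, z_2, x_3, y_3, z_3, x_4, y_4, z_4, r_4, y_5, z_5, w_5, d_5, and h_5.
x_1 = 2.5; y_1 = 5; z_1 = 14.75; x_2 = 3.75; y_2 = 13; z_2 = 11; x_3 = 11.75; y_3 = 11.5; z_3 = 6; x_4 = 5.5; y_4 = 16.5; z_4 = 15.5; r_4 = 2; y_5 = 3.25; z_5 = 0.5; w_5 = 5.25; d_5 = 3; h_5 = 8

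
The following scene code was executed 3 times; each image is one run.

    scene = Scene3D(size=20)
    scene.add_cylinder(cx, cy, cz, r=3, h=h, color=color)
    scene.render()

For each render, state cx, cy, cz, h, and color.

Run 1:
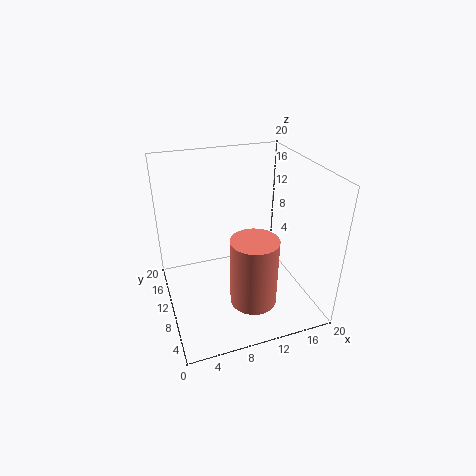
cx = 10
cy = 4
cz = 4
h = 9
color = 'salmon'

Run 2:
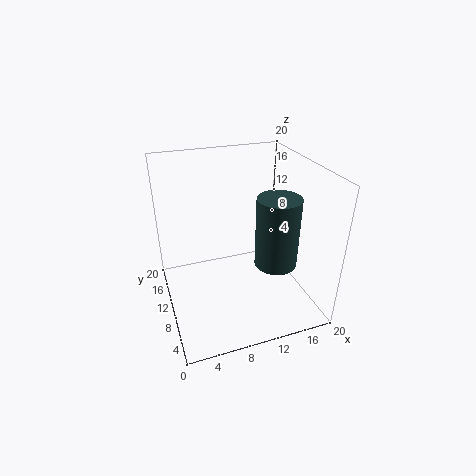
cx = 15
cy = 8
cz = 6
h = 10
color = 'darkslategray'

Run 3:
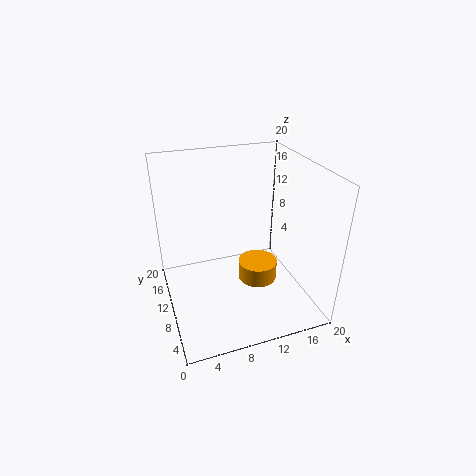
cx = 14
cy = 12
cz = 1
h = 3
color = 'orange'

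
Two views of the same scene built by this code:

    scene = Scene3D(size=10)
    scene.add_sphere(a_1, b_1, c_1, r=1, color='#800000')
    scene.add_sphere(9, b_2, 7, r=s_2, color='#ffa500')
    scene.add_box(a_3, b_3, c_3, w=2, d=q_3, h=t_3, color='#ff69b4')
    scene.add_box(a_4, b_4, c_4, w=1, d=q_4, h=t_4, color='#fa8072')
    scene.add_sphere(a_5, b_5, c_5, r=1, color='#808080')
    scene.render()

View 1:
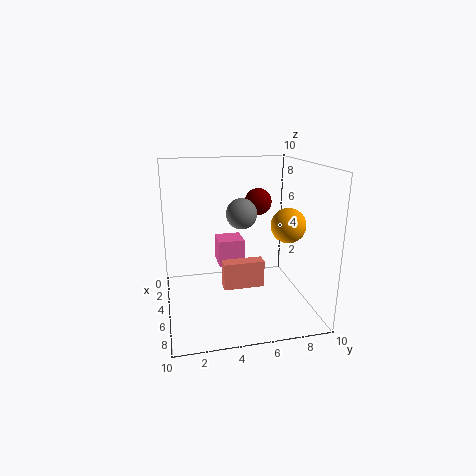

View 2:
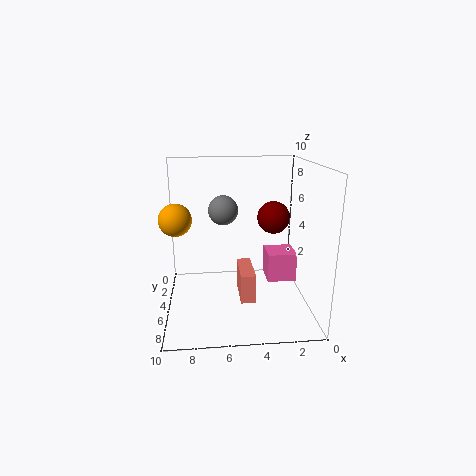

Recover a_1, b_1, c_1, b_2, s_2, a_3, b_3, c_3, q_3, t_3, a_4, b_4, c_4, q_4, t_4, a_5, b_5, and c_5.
a_1 = 3, b_1 = 7, c_1 = 7, b_2 = 7, s_2 = 1, a_3 = 1, b_3 = 4, c_3 = 2, q_3 = 2, t_3 = 2, a_4 = 4, b_4 = 4, c_4 = 1, q_4 = 3, t_4 = 2, a_5 = 6, b_5 = 5, c_5 = 7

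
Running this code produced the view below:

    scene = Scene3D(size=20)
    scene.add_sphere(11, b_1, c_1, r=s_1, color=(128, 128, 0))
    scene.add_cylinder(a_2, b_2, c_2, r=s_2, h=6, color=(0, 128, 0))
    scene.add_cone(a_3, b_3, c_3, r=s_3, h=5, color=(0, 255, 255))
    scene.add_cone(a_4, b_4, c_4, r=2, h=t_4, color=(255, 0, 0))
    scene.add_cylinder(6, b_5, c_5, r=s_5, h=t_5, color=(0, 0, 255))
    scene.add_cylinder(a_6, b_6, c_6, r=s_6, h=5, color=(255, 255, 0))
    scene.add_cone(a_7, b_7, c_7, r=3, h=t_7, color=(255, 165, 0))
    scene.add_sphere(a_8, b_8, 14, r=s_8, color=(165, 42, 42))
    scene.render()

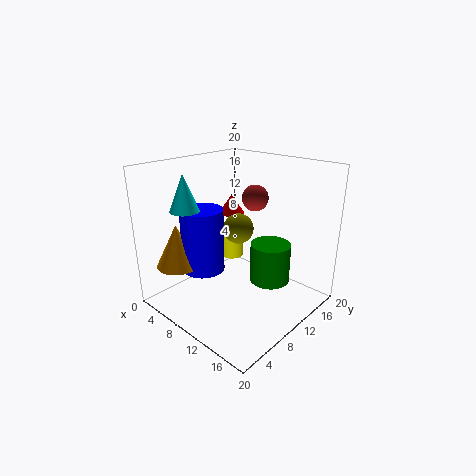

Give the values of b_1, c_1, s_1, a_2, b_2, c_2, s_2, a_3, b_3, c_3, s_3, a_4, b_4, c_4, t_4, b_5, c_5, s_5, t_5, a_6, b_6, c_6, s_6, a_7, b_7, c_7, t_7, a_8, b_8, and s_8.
b_1 = 9; c_1 = 12; s_1 = 2; a_2 = 12; b_2 = 15; c_2 = 2; s_2 = 3; a_3 = 5; b_3 = 5; c_3 = 14; s_3 = 2; a_4 = 4; b_4 = 15; c_4 = 11; t_4 = 3; b_5 = 7; c_5 = 5; s_5 = 3; t_5 = 9; a_6 = 3; b_6 = 16; c_6 = 3; s_6 = 2; a_7 = 4; b_7 = 4; c_7 = 6; t_7 = 6; a_8 = 8; b_8 = 16; s_8 = 2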